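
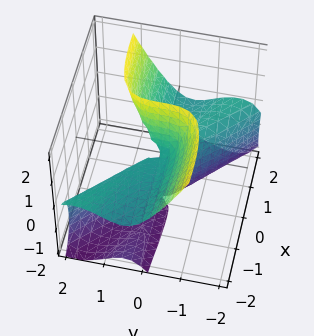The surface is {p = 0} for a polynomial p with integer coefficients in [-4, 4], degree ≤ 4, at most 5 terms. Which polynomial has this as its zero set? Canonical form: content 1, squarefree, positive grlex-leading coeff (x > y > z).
(a) The degree is 3 — the shape is more complex than any degree-2 surface.
(b) From the visible intercepts: every point of the x-axis in the box is on the surface; the visible z-axis segment lies entirely on the surface.
(c) Putting this together gives p.

x^2*y + 3*x*y^2 - x*z^2 + 2*y^3 - 2*x*z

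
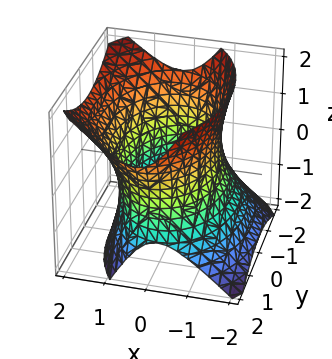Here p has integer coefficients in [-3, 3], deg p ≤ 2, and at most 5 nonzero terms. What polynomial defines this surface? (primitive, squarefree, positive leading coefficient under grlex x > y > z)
2*x^2 - x*z + y^2 - z^2 - 3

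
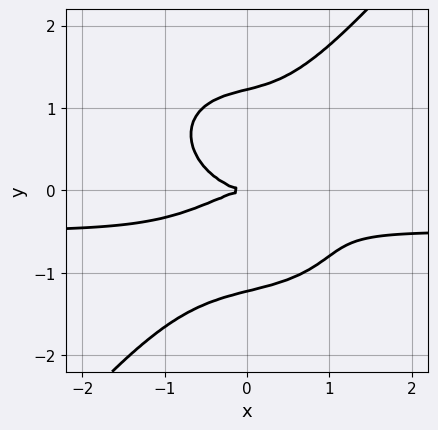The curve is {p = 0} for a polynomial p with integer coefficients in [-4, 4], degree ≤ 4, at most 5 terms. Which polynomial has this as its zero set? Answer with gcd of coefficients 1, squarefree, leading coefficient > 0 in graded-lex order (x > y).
(a) The degree is 4 — no degree-3 curve has this shape.
(b) Observable constraints: it meets the x-axis at x = 0 (among the integer gridlines); one y-axis crossing is at y = 0.
(c) Solving for integer coefficients yields p as stated.

2*x^3*y + x*y^3 - 2*y^4 + x^3 + 3*y^2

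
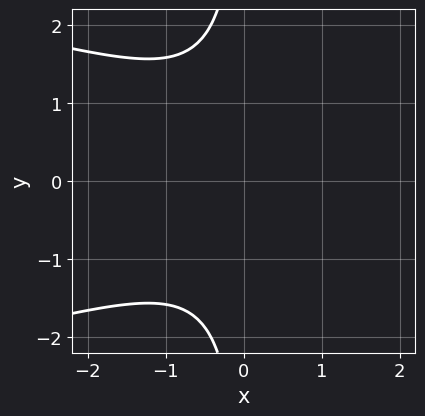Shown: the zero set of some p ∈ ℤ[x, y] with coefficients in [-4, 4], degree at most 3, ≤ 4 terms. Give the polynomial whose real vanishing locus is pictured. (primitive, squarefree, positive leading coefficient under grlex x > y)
(a) deg p = 3. The shape is more complex than any degree-2 curve.
(b) Symmetries: the y ↦ −y reflection is a symmetry, so y appears only in even powers.
(c) Observable constraints: it misses every integer gridline on the x-axis; it misses every integer gridline on the y-axis.
(d) Together with the visible shape, these determine p as stated.

2*x*y^2 + 2*x^2 + 3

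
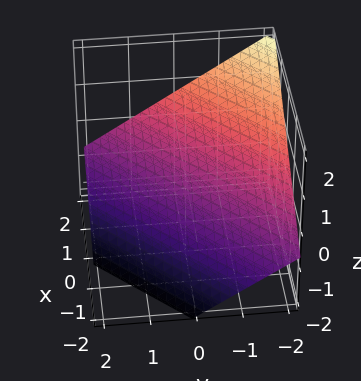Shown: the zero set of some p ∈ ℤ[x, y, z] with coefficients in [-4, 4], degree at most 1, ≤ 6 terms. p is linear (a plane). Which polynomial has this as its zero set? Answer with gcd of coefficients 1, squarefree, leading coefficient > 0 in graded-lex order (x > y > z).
1. The degree is 1 — every cross-section is a straight line — this is a plane.
2. Against the integer gridlines: it meets the y-axis at y = -1 (among the integer gridlines); it crosses the x-axis at the gridline x = 1.
3. The integer polynomial consistent with all of this is the stated p.

2*x - 2*y - 3*z - 2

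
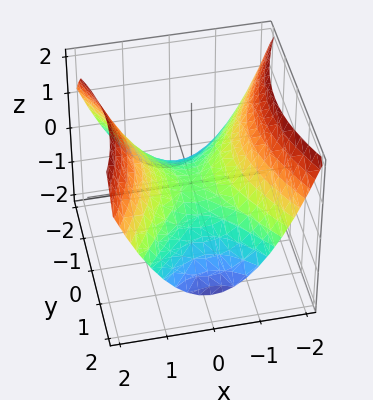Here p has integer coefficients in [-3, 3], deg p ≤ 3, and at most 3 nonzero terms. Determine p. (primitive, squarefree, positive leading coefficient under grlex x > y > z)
2*x^2 - y^2 - 3*z

The degree is 2 — a hyperbolic paraboloid; a quadric.
Symmetries: the y ↦ −y reflection is a symmetry, so y appears only in even powers; mirror symmetry x ↦ −x ⇒ only even powers of x.
Observable constraints: it crosses the z-axis at the gridline z = 0; it meets the x-axis at x = 0 (among the integer gridlines); one y-axis crossing is at y = 0.
These observations pin down the coefficients.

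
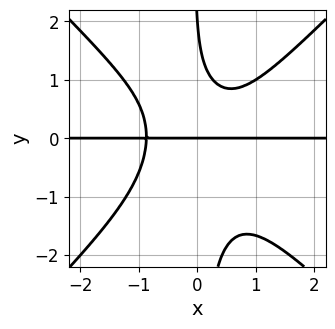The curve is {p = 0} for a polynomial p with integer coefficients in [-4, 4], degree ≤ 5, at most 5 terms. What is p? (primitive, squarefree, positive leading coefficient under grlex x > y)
Degree: the shape is more complex than any degree-3 curve, so deg p = 4.
Reading off the gridlines: the visible x-axis segment lies entirely on the curve; among the integer gridlines, it crosses the y-axis at y ∈ {0, 2}.
Together with the visible shape, these determine p as stated.

3*x^3*y - 3*x*y^3 - x*y^2 - y^2 + 2*y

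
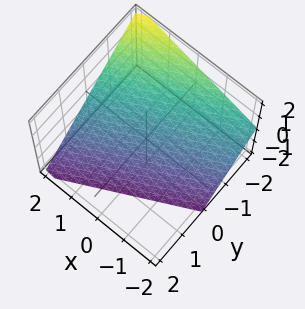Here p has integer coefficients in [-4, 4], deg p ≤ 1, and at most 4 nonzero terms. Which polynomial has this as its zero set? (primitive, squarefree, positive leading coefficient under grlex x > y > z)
Degree: every cross-section is a straight line — this is a plane, so deg p = 1.
Reading off the gridlines: it crosses the z-axis at the gridline z = -1; it meets the x-axis at x = 2 (among the integer gridlines); it crosses the y-axis at the gridline y = -1.
The integer polynomial consistent with all of this is the stated p.

x - 2*y - 2*z - 2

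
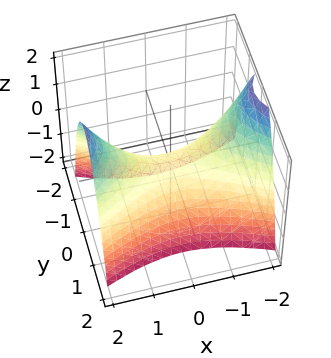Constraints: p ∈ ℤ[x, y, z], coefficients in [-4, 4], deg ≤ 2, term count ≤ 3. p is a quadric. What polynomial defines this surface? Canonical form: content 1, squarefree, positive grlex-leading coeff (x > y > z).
x^2 - 3*y^2 - 2*z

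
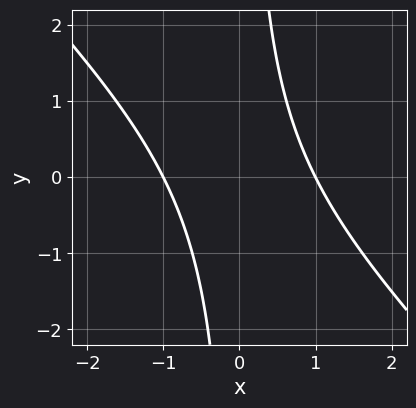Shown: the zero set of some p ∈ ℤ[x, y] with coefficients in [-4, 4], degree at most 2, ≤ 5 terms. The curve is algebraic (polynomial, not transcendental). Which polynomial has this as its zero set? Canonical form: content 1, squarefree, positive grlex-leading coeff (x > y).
x^2 + x*y - 1

First, degree: the shape is more complex than any degree-1 curve, so deg p = 2.
Next, from the visible intercepts: no y-intercept at any integer in the box; the x-axis gridline crossings are at x ∈ {-1, 1}.
Finally, assembling these constraints gives the stated polynomial.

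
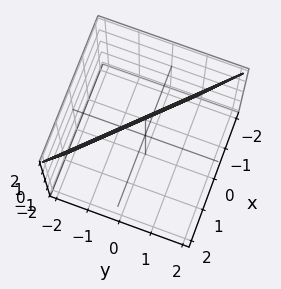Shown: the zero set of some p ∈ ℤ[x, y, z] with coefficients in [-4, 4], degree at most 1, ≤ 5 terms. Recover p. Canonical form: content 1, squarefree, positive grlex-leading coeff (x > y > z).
3*x + 3*y - z + 2

(a) Degree: the surface is flat (a plane), so deg p = 1.
(b) Reading off the gridlines: it crosses the z-axis at the gridline z = 2.
(c) Together with the visible shape, these determine p as stated.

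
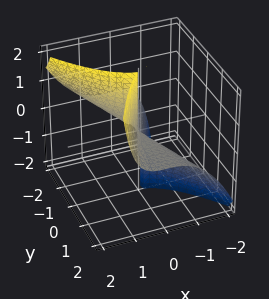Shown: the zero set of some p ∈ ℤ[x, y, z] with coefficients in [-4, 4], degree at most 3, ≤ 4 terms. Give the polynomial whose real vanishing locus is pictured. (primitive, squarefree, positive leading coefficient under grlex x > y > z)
3*x^3 + 2*x*y*z - 2*y^2*z

(a) The degree is 3 — the shape is more complex than any degree-2 surface.
(b) Reading off the gridlines: every point of the z-axis in the box is on the surface; the visible y-axis segment lies entirely on the surface.
(c) Fitting integer coefficients to these (and the overall shape) gives p.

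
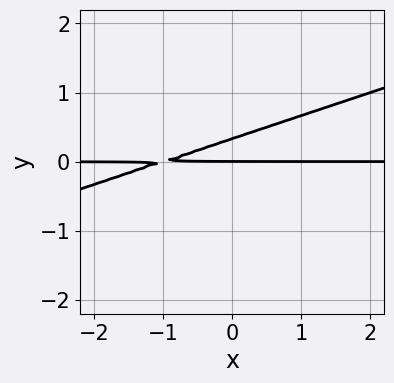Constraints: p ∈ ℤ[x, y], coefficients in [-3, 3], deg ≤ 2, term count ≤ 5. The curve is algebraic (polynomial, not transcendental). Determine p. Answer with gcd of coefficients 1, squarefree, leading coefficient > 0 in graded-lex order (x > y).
1. deg p = 2. No degree-1 curve has this shape.
2. Reading off the gridlines: one y-axis crossing is at y = 0; the visible x-axis segment lies entirely on the curve.
3. Together with the visible shape, these determine p as stated.

x*y - 3*y^2 + y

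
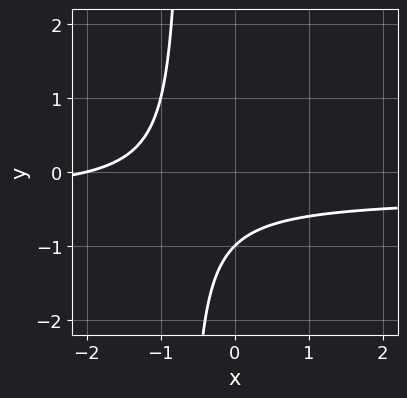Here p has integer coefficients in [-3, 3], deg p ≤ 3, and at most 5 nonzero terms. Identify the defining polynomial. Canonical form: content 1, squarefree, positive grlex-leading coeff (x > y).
The degree is 2 — no degree-1 curve has this shape.
Checking where it meets the axes: it crosses the y-axis at the gridline y = -1; one x-axis crossing is at x = -2.
These observations pin down the coefficients.

3*x*y + x + 2*y + 2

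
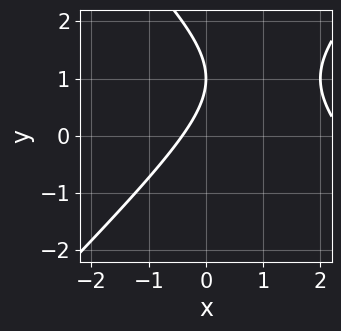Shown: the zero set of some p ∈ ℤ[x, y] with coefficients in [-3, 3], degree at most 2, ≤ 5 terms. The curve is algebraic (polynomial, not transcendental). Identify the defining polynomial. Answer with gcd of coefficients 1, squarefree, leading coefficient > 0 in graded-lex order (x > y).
(a) The degree is 2 — the shape is more complex than any degree-1 curve.
(b) Against the integer gridlines: one y-axis crossing is at y = 1.
(c) Assembling these constraints gives the stated polynomial.

x^2 - y^2 - 2*x + 2*y - 1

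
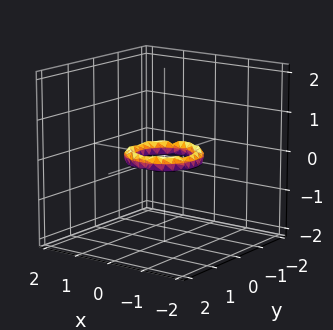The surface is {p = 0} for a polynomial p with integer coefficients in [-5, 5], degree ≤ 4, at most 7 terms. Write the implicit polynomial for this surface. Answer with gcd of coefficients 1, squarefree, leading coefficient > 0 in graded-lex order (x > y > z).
2*x^4 + 4*x^2*y^2 + 2*y^4 - 3*x^2 - 3*y^2 + 3*z^2 + 1

First, degree: the shape is more complex than any degree-3 surface, so deg p = 4.
Then, symmetry: the z-axis is an axis of rotation, so x and y enter only as x² + y².
Then, against the integer gridlines: the y-axis gridline crossings are at y ∈ {-1, 1}; no z-intercept at any integer in the box; a circular section at z = 0 has radius between 0 and 1; among the integer gridlines, it crosses the x-axis at x ∈ {-1, 1}.
Finally, assembling these constraints gives the stated polynomial.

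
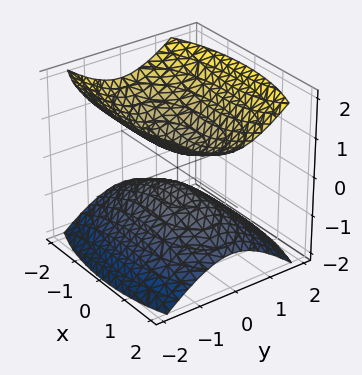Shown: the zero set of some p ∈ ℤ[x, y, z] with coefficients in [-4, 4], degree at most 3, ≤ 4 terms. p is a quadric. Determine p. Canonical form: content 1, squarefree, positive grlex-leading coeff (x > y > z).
(a) I count 2 distinct pieces. Treating them together as one polynomial.
(b) deg p = 2. Two sheets facing apart; a quadric.
(c) Symmetries: the z ↦ −z reflection is a symmetry, so z appears only in even powers; it's symmetric under y → −y, forcing even powers of y; mirror symmetry x ↦ −x ⇒ only even powers of x.
(d) Checking where it meets the axes: it misses every integer gridline on the x-axis; no y-intercept at any integer in the box.
(e) These observations pin down the coefficients.

x^2 + 3*y^2 - 3*z^2 + 1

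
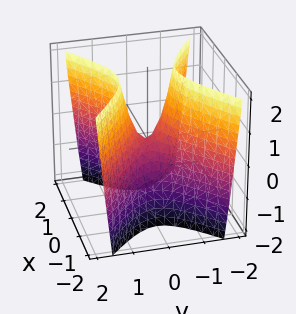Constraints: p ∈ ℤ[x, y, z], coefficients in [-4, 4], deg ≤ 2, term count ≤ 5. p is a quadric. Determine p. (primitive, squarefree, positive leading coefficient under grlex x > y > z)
1. The degree is 2 — a hyperbolic paraboloid; a quadric.
2. Symmetries: it's symmetric under x → −x, forcing even powers of x; it's symmetric under y → −y, forcing even powers of y.
3. From the axis intercepts and sections: it crosses the y-axis at the gridline y = 0; it crosses the x-axis at the gridline x = 0; one z-axis crossing is at z = 0.
4. These observations pin down the coefficients.

2*x^2 - 3*y^2 + z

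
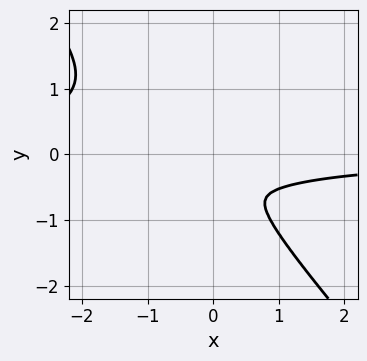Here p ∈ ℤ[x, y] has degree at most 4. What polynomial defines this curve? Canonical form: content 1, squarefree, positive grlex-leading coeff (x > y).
3*x^3*y + 2*y^4 + 3*x^2*y + 3*x^2

First, the degree is 4 — a generic line meets the curve in up to 4 points.
Finally, matching integer coefficients to the picture gives p.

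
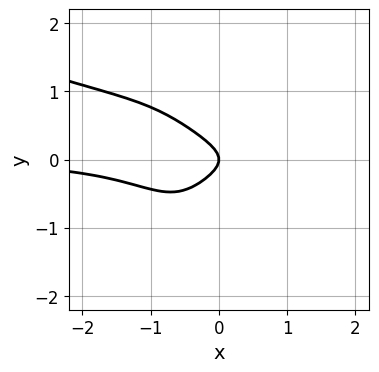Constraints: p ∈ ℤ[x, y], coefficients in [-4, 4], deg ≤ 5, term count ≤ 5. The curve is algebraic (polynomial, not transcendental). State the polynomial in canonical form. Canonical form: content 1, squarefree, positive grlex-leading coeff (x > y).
(a) Degree: no degree-3 curve has this shape, so deg p = 4.
(b) From the visible intercepts: it crosses the y-axis at the gridline y = 0; it crosses the x-axis at the gridline x = 0.
(c) Solving for integer coefficients yields p as stated.

x^3*y + 3*x^2*y^2 + 3*x*y^2 + 3*y^2 + x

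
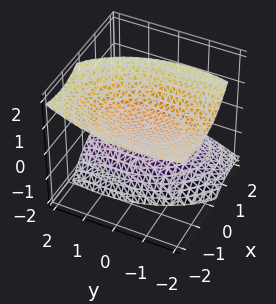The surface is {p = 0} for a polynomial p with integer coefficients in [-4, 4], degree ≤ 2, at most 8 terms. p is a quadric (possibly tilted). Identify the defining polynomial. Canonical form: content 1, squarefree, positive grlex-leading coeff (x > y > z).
2*x^2 + 3*x*z + y^2 + y*z - 2*z^2 + 2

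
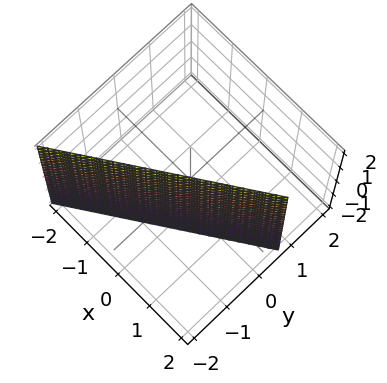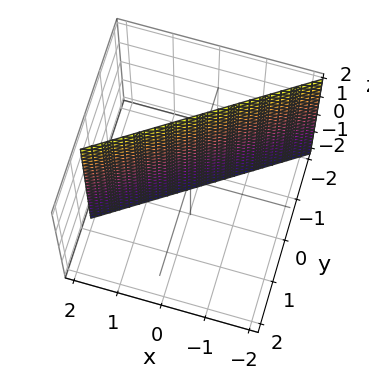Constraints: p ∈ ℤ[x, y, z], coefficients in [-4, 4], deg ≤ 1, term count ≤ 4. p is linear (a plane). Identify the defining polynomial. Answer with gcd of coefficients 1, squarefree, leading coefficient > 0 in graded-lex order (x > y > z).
The degree is 1 — the surface is flat (a plane).
Against the integer gridlines: it misses every integer gridline on the z-axis; it crosses the x-axis at the gridline x = 1.
Fitting integer coefficients to these (and the overall shape) gives p.

2*x - 3*y - 2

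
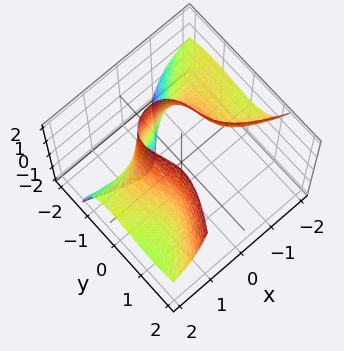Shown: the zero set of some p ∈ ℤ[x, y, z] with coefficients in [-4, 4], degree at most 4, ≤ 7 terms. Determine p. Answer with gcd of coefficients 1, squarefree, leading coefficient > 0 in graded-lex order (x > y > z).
3*x^2*z + 3*x*y^2 + 2*x*y*z - 3*y^3 - 3

1. Degree: the shape is more complex than any degree-2 surface, so deg p = 3.
2. From the axis intercepts and sections: the surface avoids every integer x-axis point in the box; it misses every integer gridline on the z-axis; it crosses the y-axis at the gridline y = -1.
3. Assembling these constraints gives the stated polynomial.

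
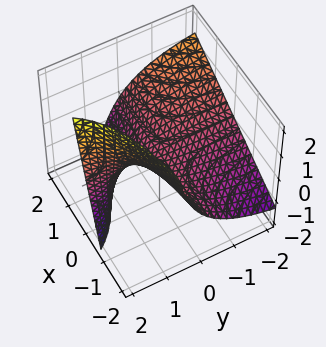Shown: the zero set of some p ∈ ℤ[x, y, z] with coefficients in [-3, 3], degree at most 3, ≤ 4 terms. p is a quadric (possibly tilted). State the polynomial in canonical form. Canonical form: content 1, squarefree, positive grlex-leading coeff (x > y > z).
2*x*y - 2*y*z + 3*z

(a) The degree is 2 — a generic line meets the surface in up to 2 points.
(b) Observable constraints: every point of the x-axis in the box is on the surface; the visible y-axis segment lies entirely on the surface; one z-axis crossing is at z = 0.
(c) The integer polynomial consistent with all of this is the stated p.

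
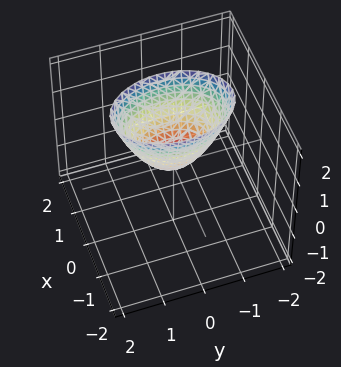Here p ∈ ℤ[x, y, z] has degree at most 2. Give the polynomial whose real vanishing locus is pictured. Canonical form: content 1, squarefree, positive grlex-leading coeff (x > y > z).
2*x^2 + y^2 - z

1. deg p = 2.
2. Symmetries: the x ↦ −x reflection is a symmetry, so x appears only in even powers; it's symmetric under y → −y, forcing even powers of y.
3. From the axis intercepts and sections: one z-axis crossing is at z = 0; one x-axis crossing is at x = 0.
4. Assembling these constraints gives the stated polynomial.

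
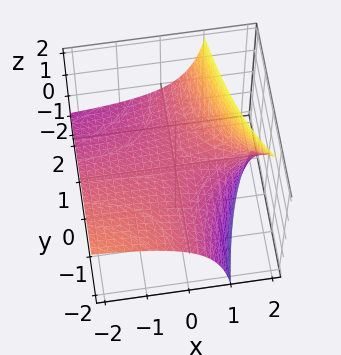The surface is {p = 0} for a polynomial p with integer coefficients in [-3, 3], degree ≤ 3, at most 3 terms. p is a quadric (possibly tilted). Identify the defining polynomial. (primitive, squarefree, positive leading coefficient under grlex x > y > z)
x*y + 2*x*z - 3*z

(a) deg p = 2. The shape is more complex than any degree-1 surface.
(b) Checking where it meets the axes: the visible y-axis segment lies entirely on the surface; it crosses the z-axis at the gridline z = 0; every point of the x-axis in the box is on the surface.
(c) Fitting integer coefficients to these (and the overall shape) gives p.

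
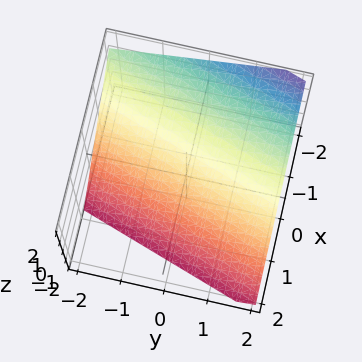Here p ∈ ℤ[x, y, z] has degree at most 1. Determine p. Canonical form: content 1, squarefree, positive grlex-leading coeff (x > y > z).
3*x - y + 3*z + 2

deg p = 1. Every cross-section is a straight line — this is a plane.
Checking where it meets the axes: it crosses the y-axis at the gridline y = 2.
Together with the visible shape, these determine p as stated.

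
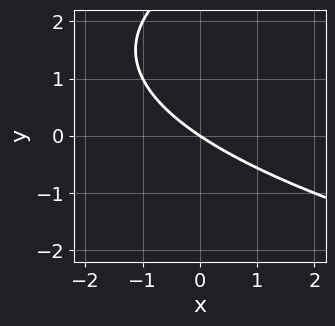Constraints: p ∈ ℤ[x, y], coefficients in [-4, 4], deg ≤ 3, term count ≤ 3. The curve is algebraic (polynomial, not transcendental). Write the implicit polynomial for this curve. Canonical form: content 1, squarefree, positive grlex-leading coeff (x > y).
y^2 - 2*x - 3*y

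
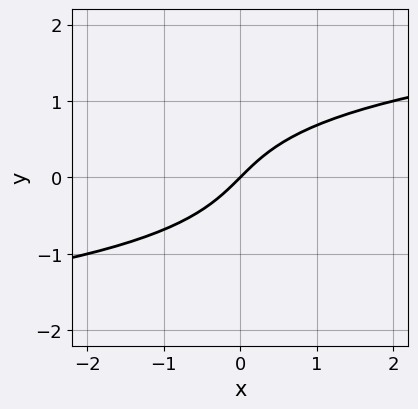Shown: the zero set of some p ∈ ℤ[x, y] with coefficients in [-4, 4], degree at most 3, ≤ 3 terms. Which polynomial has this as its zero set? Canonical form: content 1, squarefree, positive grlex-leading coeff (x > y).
y^3 - x + y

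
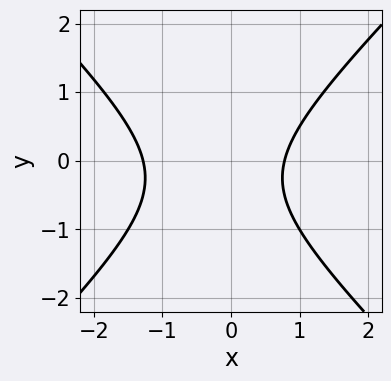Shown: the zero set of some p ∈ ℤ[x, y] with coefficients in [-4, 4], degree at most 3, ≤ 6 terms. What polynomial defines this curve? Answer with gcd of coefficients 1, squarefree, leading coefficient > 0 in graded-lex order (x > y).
2*x^2 - 2*y^2 + x - y - 2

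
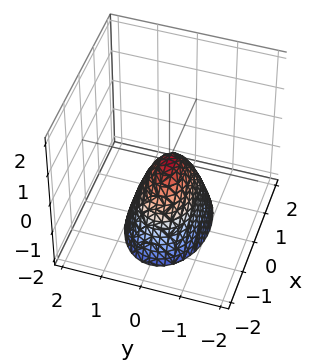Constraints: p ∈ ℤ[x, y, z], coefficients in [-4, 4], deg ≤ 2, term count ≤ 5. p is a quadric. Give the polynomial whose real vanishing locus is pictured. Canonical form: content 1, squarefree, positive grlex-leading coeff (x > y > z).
(a) deg p = 2.
(b) Symmetries: the x ↦ −x reflection is a symmetry, so x appears only in even powers; mirror symmetry y ↦ −y ⇒ only even powers of y.
(c) From the visible intercepts: it crosses the y-axis at the gridline y = 0; one z-axis crossing is at z = 0; it crosses the x-axis at the gridline x = 0.
(d) Solving for integer coefficients yields p as stated.

x^2 + 2*y^2 + z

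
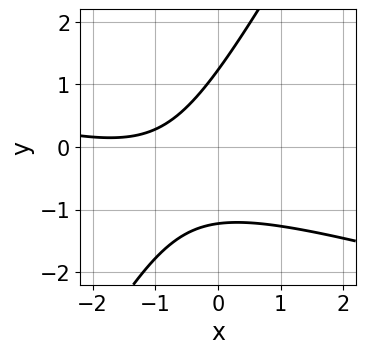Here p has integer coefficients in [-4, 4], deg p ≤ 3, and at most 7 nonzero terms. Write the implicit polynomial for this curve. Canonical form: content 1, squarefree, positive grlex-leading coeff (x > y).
First, deg p = 2. A generic line meets the curve in up to 2 points.
Next, checking where it meets the axes: the curve avoids every integer x-axis point in the box.
Finally, assembling these constraints gives the stated polynomial.

x^2 + 3*x*y - 2*y^2 + 3*x + 3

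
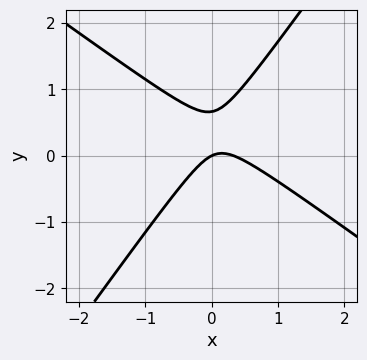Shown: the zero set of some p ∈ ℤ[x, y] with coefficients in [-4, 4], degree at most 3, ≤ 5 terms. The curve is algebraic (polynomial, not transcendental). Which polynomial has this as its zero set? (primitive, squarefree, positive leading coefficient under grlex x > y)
3*x^2 + 2*x*y - 3*y^2 - x + 2*y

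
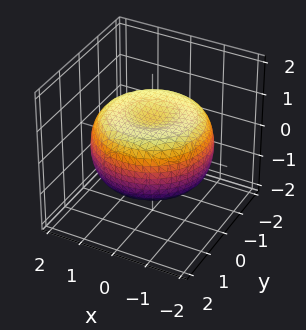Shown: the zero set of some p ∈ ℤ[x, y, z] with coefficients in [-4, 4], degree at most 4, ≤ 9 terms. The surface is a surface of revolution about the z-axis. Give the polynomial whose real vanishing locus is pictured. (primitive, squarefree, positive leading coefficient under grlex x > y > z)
x^4 + 2*x^2*y^2 + y^4 - 2*x^2 - 2*y^2 + 3*z^2 - 2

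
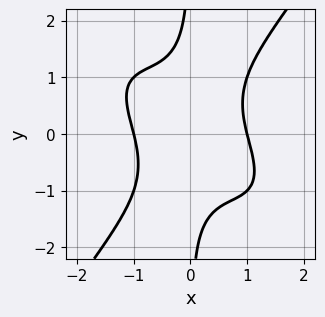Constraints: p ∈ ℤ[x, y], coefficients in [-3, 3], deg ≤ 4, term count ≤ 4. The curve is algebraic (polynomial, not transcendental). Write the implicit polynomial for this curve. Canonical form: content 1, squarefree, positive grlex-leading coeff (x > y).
x^4 + x^3*y - x*y^3 - 1

First, degree: a generic line meets the curve in up to 4 points, so deg p = 4.
Then, reading off the gridlines: it misses every integer gridline on the y-axis; among the integer gridlines, it crosses the x-axis at x ∈ {-1, 1}.
Finally, putting this together gives p.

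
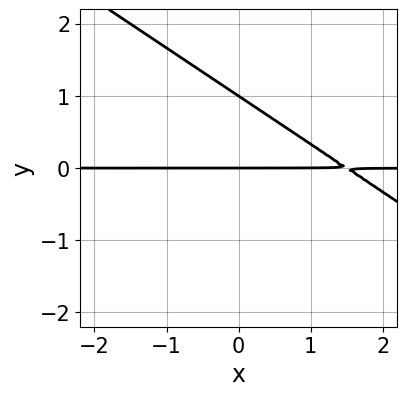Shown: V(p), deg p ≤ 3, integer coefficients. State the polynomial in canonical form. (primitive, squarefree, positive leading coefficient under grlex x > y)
First, degree: no degree-1 curve has this shape, so deg p = 2.
Next, from the visible intercepts: the y-axis gridline crossings are at y ∈ {0, 1}; the visible x-axis segment lies entirely on the curve.
Finally, these observations pin down the coefficients.

2*x*y + 3*y^2 - 3*y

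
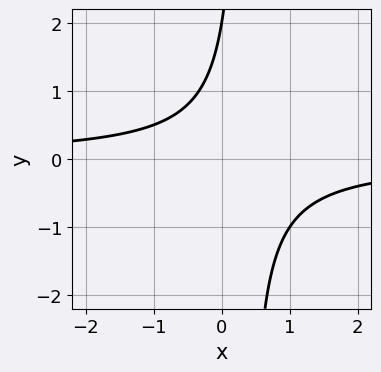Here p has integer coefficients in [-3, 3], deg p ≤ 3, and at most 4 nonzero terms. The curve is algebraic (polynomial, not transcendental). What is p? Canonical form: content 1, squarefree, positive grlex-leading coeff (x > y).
1. The degree is 2 — a generic line meets the curve in up to 2 points.
2. From the axis intercepts and sections: it misses every integer gridline on the x-axis; it meets the y-axis at y = 2 (among the integer gridlines).
3. Putting this together gives p.

3*x*y - y + 2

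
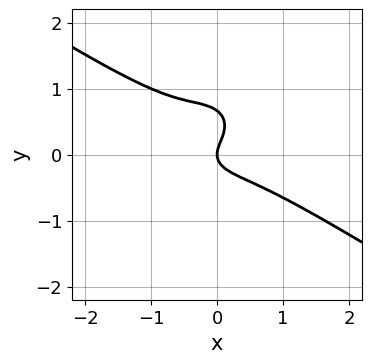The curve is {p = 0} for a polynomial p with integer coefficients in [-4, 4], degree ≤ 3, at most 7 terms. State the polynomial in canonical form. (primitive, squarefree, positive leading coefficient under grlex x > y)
(a) The degree is 3 — no degree-2 curve has this shape.
(b) From the axis intercepts and sections: it meets the y-axis at y = 0 (among the integer gridlines); one x-axis crossing is at x = 0.
(c) The integer polynomial consistent with all of this is the stated p.

2*x^3 + 2*x^2*y + 3*y^3 - 2*y^2 + x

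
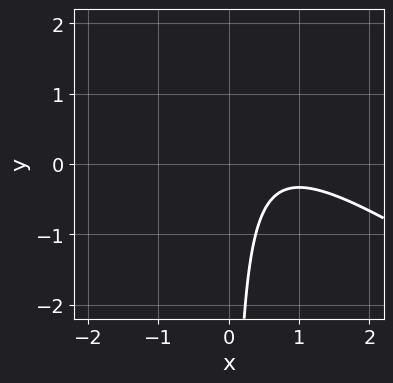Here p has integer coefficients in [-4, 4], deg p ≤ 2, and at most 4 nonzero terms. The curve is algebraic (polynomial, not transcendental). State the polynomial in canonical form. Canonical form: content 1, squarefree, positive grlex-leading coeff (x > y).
2*x^2 + 3*x*y - 3*x + 2

First, deg p = 2. The shape is more complex than any degree-1 curve.
Then, observable constraints: the curve avoids every integer y-axis point in the box; the curve avoids every integer x-axis point in the box.
Finally, solving for integer coefficients yields p as stated.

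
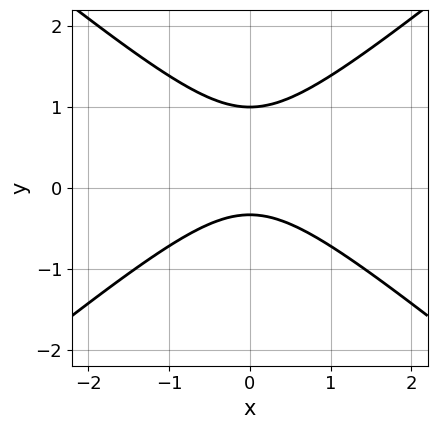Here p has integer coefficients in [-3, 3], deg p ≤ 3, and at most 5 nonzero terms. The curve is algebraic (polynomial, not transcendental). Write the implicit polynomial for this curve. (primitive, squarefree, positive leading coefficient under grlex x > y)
2*x^2 - 3*y^2 + 2*y + 1

First, the degree is 2 — the shape is more complex than any degree-1 curve.
Then, symmetries: the x ↦ −x reflection is a symmetry, so x appears only in even powers.
Next, against the integer gridlines: it crosses the y-axis at the gridline y = 1; the curve avoids every integer x-axis point in the box.
Finally, together with the visible shape, these determine p as stated.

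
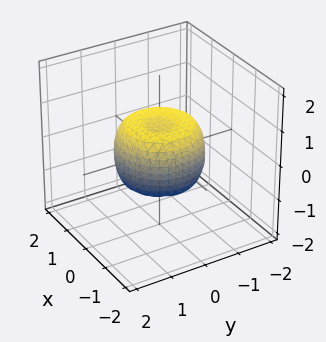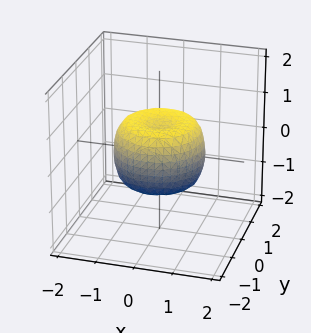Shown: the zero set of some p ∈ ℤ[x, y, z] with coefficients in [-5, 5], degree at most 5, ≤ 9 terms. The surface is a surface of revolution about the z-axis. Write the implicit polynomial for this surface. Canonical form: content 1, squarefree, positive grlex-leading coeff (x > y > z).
2*x^4 + 4*x^2*y^2 + 2*y^4 - 2*x^2 - 2*y^2 + 2*z^2 - 1

1. deg p = 4.
2. By symmetry, the surface is invariant under rotation about z: p = q(x² + y², z).
3. From the visible intercepts: a circular section at z = 0 has radius between 1 and 2.
4. The integer polynomial consistent with all of this is the stated p.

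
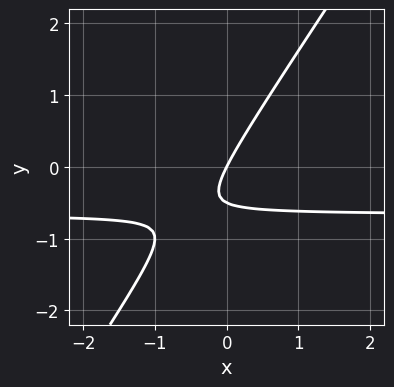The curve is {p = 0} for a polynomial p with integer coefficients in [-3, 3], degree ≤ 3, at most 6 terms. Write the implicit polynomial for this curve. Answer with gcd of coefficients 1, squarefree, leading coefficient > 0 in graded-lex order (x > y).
First, degree: a generic line meets the curve in up to 2 points, so deg p = 2.
Next, checking where it meets the axes: it crosses the x-axis at the gridline x = 0; it crosses the y-axis at the gridline y = 0.
Finally, putting this together gives p.

3*x*y - 2*y^2 + 2*x - y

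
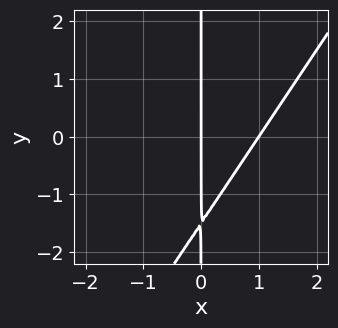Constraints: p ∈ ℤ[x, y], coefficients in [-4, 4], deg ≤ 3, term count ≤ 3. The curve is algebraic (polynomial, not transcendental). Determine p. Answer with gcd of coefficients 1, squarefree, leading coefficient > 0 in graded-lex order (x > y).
3*x^2 - 2*x*y - 3*x

deg p = 2.
Against the integer gridlines: every point of the y-axis in the box is on the curve; the x-axis gridline crossings are at x ∈ {0, 1}.
Putting this together gives p.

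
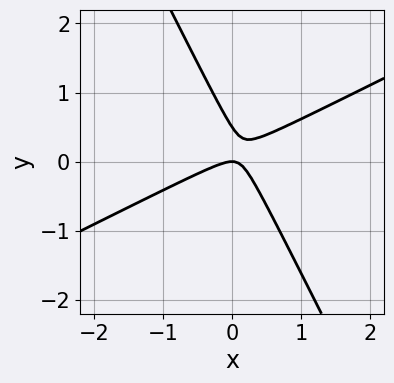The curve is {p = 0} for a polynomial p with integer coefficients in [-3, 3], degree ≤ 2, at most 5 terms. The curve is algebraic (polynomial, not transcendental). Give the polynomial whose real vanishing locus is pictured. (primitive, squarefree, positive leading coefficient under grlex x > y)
2*x^2 - 3*x*y - 2*y^2 + y

First, degree: a generic line meets the curve in up to 2 points, so deg p = 2.
Next, from the axis intercepts and sections: one y-axis crossing is at y = 0; it crosses the x-axis at the gridline x = 0.
Finally, assembling these constraints gives the stated polynomial.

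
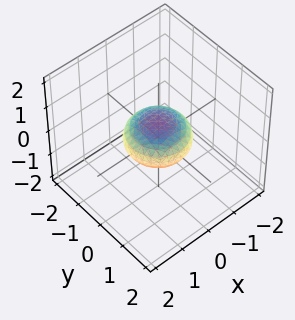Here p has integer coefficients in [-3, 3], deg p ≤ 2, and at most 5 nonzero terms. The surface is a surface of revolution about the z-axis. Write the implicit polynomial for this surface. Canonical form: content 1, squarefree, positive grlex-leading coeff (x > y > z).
First, deg p = 2. A generic line meets the surface in up to 2 points.
Then, symmetries: every cross-section ⟂ z is a circle, so x, y appear only via x² + y².
Then, from the visible intercepts: among the integer gridlines, it crosses the y-axis at y ∈ {-1, 1}; a circular section at z = 0 has radius exactly 1.
Finally, solving for integer coefficients yields p as stated. Check: (-1, 0, 0) on the x-axis lies on the surface, and p(-1, 0, 0) = 0. ✓

x^2 + y^2 + 2*z^2 - 1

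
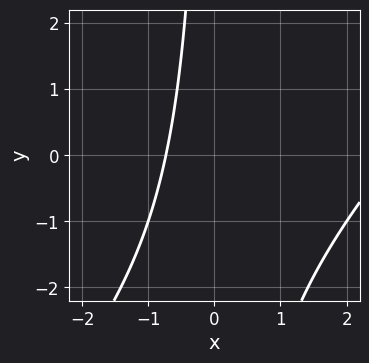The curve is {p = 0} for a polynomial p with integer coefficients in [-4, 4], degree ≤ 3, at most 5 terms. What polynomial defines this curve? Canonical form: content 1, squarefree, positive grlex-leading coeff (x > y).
x^2 - x*y - 2*x - 2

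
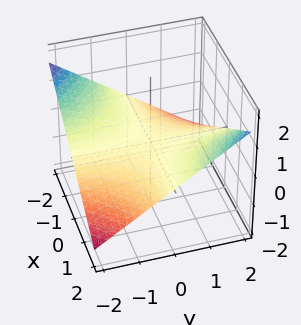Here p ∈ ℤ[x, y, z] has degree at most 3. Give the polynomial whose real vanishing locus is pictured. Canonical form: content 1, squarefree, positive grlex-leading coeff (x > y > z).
x*y - 3*z

First, deg p = 2. A hyperbolic paraboloid; a quadric.
Then, against the integer gridlines: every point of the y-axis in the box is on the surface; every point of the x-axis in the box is on the surface; one z-axis crossing is at z = 0.
Finally, solving for integer coefficients yields p as stated.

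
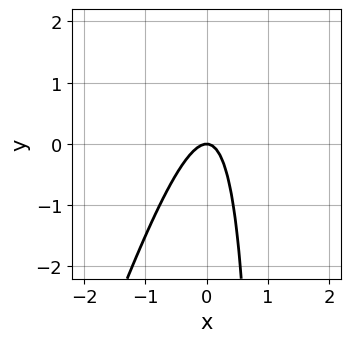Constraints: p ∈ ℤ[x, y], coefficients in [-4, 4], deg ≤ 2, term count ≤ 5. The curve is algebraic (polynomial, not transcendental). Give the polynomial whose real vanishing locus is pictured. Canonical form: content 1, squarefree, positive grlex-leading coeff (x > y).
(a) Degree: a generic line meets the curve in up to 2 points, so deg p = 2.
(b) Reading off the gridlines: one y-axis crossing is at y = 0; one x-axis crossing is at x = 0.
(c) Matching integer coefficients to the picture gives p.

3*x^2 - x*y + y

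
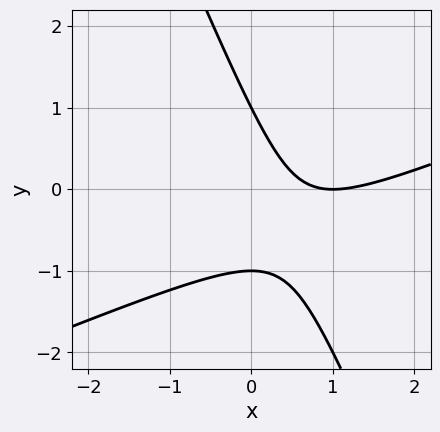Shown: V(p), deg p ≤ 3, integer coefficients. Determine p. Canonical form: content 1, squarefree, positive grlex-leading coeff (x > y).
x^2 - 2*x*y - y^2 - 2*x + 1

First, deg p = 2.
Then, from the visible intercepts: the y-axis gridline crossings are at y ∈ {-1, 1}; one x-axis crossing is at x = 1.
Finally, assembling these constraints gives the stated polynomial.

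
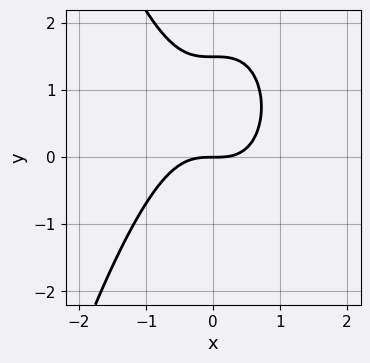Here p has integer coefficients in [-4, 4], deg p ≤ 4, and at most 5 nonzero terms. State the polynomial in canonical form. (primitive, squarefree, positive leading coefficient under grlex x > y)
3*x^3 + 2*y^2 - 3*y

(a) Degree: the shape is more complex than any degree-2 curve, so deg p = 3.
(b) Reading off the gridlines: one x-axis crossing is at x = 0; one y-axis crossing is at y = 0.
(c) Solving for integer coefficients yields p as stated.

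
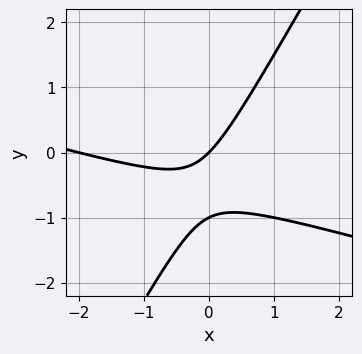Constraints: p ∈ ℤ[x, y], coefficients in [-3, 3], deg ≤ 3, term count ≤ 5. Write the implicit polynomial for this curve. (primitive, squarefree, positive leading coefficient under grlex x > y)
x^2 + 3*x*y - 2*y^2 + 2*x - 2*y

(a) The degree is 2 — no degree-1 curve has this shape.
(b) Reading off the gridlines: the y-axis gridline crossings are at y ∈ {-1, 0}; the x-axis gridline crossings are at x ∈ {-2, 0}.
(c) Putting this together gives p.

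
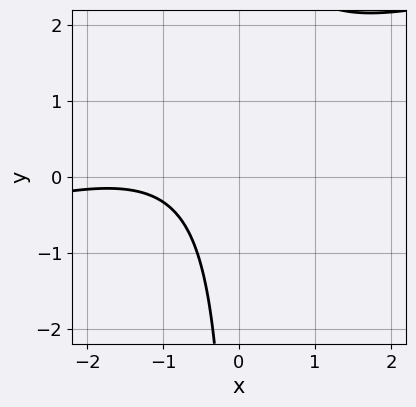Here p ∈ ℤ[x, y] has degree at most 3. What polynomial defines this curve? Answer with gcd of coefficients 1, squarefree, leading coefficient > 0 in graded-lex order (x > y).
First, the degree is 2 — the shape is more complex than any degree-1 curve.
Then, reading off the gridlines: no y-intercept at any integer in the box; the curve avoids every integer x-axis point in the box.
Finally, these observations pin down the coefficients.

x^2 - 3*x*y + 3*x + 3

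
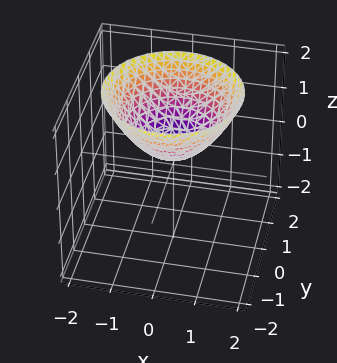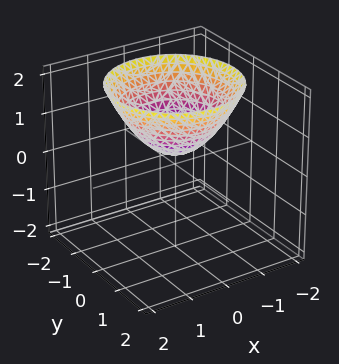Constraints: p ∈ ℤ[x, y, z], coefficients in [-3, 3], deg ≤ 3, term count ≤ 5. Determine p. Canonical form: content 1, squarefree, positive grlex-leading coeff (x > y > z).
2*x^2 + 2*y^2 - 3*z + 1

First, the degree is 2 — no degree-1 surface has this shape.
Then, symmetries: rotational symmetry about the z-axis ⇒ p depends on x, y only through x² + y².
Next, reading off the gridlines: no x-intercept at any integer in the box; no y-intercept at any integer in the box.
Finally, solving for integer coefficients yields p as stated.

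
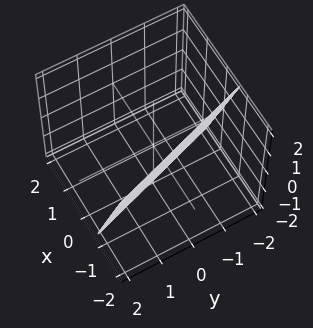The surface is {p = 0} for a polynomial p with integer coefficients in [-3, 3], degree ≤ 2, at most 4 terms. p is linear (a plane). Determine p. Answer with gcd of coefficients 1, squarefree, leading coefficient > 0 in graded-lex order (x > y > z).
3*x + y + z + 2

First, the degree is 1 — the surface is flat (a plane).
Next, from the visible intercepts: it crosses the y-axis at the gridline y = -2; it meets the z-axis at z = -2 (among the integer gridlines).
Finally, fitting integer coefficients to these (and the overall shape) gives p.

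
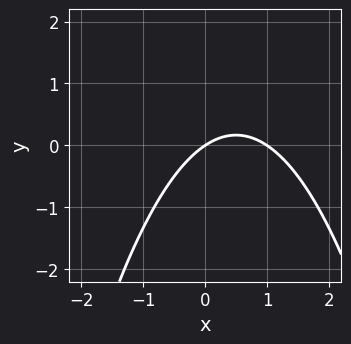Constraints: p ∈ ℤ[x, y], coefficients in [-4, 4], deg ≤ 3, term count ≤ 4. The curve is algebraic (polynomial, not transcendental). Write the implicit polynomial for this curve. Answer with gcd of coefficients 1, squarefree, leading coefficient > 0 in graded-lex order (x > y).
1. deg p = 2. No degree-1 curve has this shape.
2. Reading off the gridlines: among the integer gridlines, it crosses the x-axis at x ∈ {0, 1}; it meets the y-axis at y = 0 (among the integer gridlines).
3. These observations pin down the coefficients.

2*x^2 - 2*x + 3*y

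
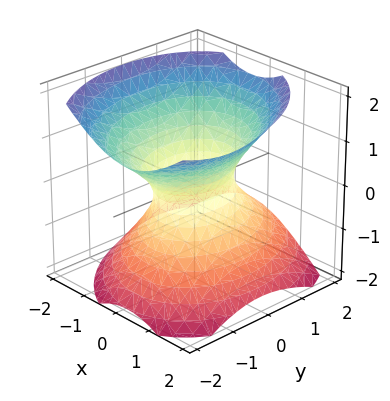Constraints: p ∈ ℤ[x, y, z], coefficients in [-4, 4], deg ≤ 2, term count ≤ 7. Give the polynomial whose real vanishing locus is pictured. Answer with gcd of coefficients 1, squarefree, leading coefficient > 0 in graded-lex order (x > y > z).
The degree is 2 — no degree-1 surface has this shape.
From the axis intercepts and sections: the y-axis gridline crossings are at y ∈ {-1, 1}; no z-intercept at any integer in the box.
Solving for integer coefficients yields p as stated.

3*x^2 + x*y + 2*y^2 + y*z - 3*z^2 - 2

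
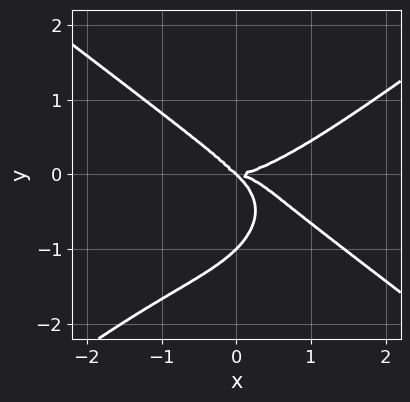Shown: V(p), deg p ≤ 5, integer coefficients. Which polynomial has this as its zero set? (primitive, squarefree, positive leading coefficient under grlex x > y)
x^4 - 3*y^4 - 3*x*y^2 - 3*y^3

Degree: no degree-3 curve has this shape, so deg p = 4.
Reading off the gridlines: it meets the x-axis at x = 0 (among the integer gridlines); among the integer gridlines, it crosses the y-axis at y ∈ {-1, 0}.
Matching integer coefficients to the picture gives p.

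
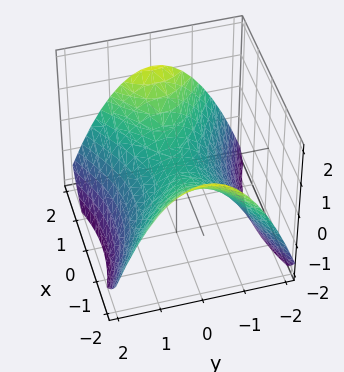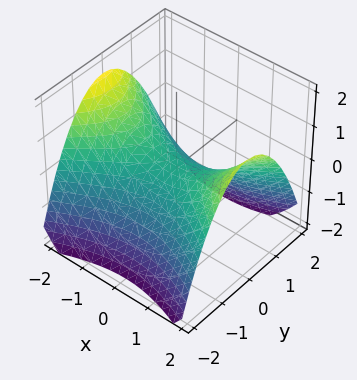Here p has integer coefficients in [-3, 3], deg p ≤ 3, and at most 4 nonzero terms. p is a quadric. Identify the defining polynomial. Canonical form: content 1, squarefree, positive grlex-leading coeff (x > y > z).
x^2 - 2*y^2 - 3*z

(a) deg p = 2.
(b) Symmetries: it's symmetric under y → −y, forcing even powers of y; it's symmetric under x → −x, forcing even powers of x.
(c) Checking where it meets the axes: it meets the x-axis at x = 0 (among the integer gridlines); it crosses the z-axis at the gridline z = 0; it crosses the y-axis at the gridline y = 0.
(d) Together with the visible shape, these determine p as stated.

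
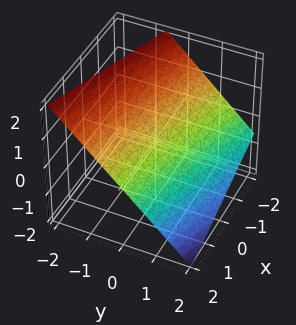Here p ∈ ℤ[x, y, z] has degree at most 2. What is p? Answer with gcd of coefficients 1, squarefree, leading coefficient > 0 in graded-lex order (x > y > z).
1. deg p = 1. The surface is flat (a plane).
2. From the visible intercepts: it meets the x-axis at x = 2 (among the integer gridlines).
3. Solving for integer coefficients yields p as stated.

x + 3*y + 3*z - 2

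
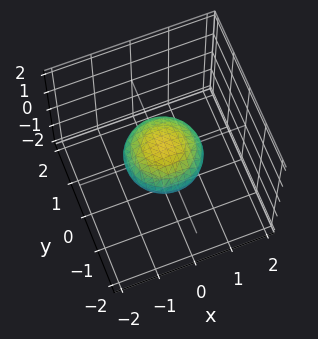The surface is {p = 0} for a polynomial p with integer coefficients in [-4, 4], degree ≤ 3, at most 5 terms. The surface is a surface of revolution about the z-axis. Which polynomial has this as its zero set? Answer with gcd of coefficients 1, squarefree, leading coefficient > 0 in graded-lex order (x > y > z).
x^2 + y^2 + 2*z^2 - 1

(a) deg p = 2. No degree-1 surface has this shape.
(b) Symmetries: rotational symmetry about the z-axis ⇒ p depends on x, y only through x² + y².
(c) Against the integer gridlines: among the integer gridlines, it crosses the y-axis at y ∈ {-1, 1}; a circular section at z = 0 has radius exactly 1; among the integer gridlines, it crosses the x-axis at x ∈ {-1, 1}.
(d) These observations pin down the coefficients.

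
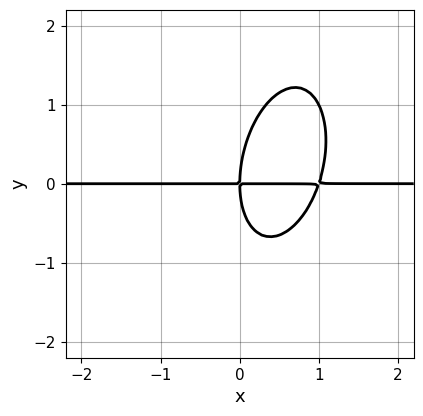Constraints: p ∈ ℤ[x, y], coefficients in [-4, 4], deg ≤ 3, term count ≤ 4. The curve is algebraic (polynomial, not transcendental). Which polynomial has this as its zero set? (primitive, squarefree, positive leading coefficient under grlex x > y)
3*x^2*y - x*y^2 + y^3 - 3*x*y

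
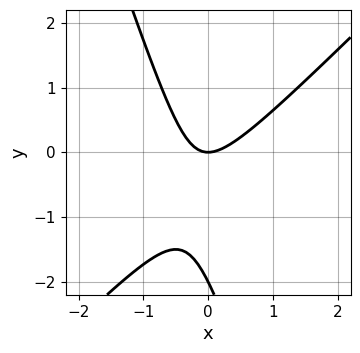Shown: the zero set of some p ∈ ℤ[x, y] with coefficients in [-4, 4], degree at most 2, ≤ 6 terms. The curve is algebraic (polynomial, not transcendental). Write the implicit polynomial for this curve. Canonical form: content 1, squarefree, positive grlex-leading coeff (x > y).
3*x^2 - 2*x*y - y^2 - 2*y

1. The degree is 2 — the shape is more complex than any degree-1 curve.
2. Checking where it meets the axes: among the integer gridlines, it crosses the y-axis at y ∈ {-2, 0}; it meets the x-axis at x = 0 (among the integer gridlines).
3. Fitting integer coefficients to these (and the overall shape) gives p.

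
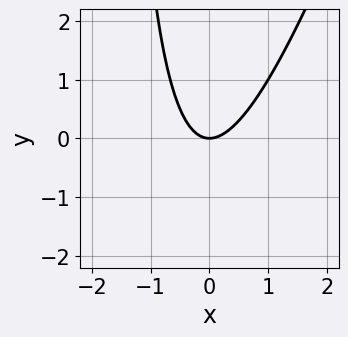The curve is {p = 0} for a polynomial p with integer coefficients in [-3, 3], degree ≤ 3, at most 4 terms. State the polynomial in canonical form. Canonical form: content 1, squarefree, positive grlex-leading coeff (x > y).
3*x^2 - x*y - 2*y

Degree: no degree-1 curve has this shape, so deg p = 2.
Observable constraints: one y-axis crossing is at y = 0; it meets the x-axis at x = 0 (among the integer gridlines).
Matching integer coefficients to the picture gives p.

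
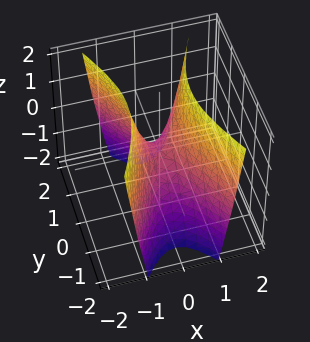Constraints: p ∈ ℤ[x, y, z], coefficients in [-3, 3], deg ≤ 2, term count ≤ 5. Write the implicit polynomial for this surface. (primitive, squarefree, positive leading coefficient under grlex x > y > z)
(a) Degree: a saddle surface; a quadric, so deg p = 2.
(b) Symmetries: the y ↦ −y reflection is a symmetry, so y appears only in even powers; it's symmetric under x → −x, forcing even powers of x.
(c) Observable constraints: it crosses the z-axis at the gridline z = 0; it meets the y-axis at y = 0 (among the integer gridlines).
(d) Putting this together gives p.

3*x^2 - y^2 - z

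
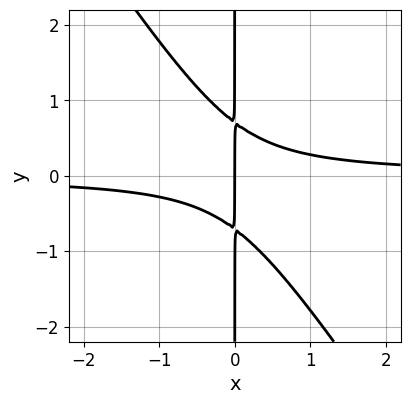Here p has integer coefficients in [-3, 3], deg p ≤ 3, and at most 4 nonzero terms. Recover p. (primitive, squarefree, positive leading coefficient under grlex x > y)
3*x^2*y + 2*x*y^2 - x

(a) deg p = 3. The shape is more complex than any degree-2 curve.
(b) Checking where it meets the axes: one x-axis crossing is at x = 0; the visible y-axis segment lies entirely on the curve.
(c) Assembling these constraints gives the stated polynomial.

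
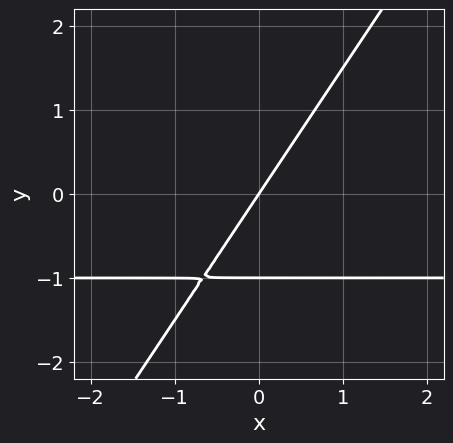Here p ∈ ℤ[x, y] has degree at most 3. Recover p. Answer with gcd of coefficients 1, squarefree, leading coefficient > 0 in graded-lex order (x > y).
3*x*y - 2*y^2 + 3*x - 2*y

(a) deg p = 2.
(b) Against the integer gridlines: one x-axis crossing is at x = 0; the y-axis gridline crossings are at y ∈ {-1, 0}.
(c) These observations pin down the coefficients.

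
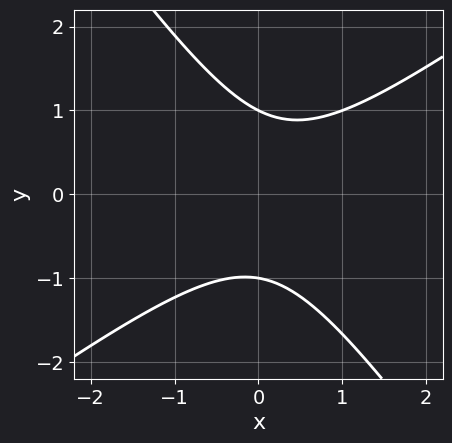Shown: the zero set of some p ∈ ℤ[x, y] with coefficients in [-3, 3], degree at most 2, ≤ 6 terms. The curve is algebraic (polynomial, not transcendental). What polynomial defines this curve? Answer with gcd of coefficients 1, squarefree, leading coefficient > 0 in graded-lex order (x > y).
(a) The degree is 2 — the shape is more complex than any degree-1 curve.
(b) Observable constraints: the y-axis gridline crossings are at y ∈ {-1, 1}; it misses every integer gridline on the x-axis.
(c) These observations pin down the coefficients.

3*x^2 - 2*x*y - 3*y^2 - x + 3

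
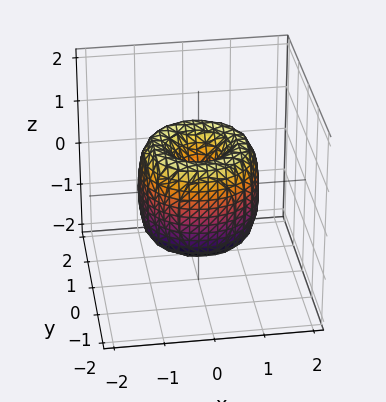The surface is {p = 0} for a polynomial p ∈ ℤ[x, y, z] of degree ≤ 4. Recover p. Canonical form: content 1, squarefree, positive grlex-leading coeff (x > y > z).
2*x^4 + 4*x^2*y^2 + 2*y^4 - 3*x^2 - 3*y^2 + z^2

(a) Degree: no degree-3 surface has this shape, so deg p = 4.
(b) Symmetries: the surface is invariant under rotation about z: p = q(x² + y², z).
(c) Observable constraints: a circular section at z = 1 has radius between 0 and 1; it meets the y-axis at y = 0 (among the integer gridlines).
(d) Fitting integer coefficients to these (and the overall shape) gives p.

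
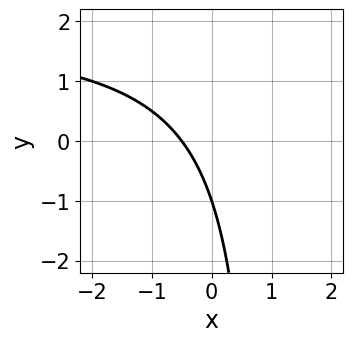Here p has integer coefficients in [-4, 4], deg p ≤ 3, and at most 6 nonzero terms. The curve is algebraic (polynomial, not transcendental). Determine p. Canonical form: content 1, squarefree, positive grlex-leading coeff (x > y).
1. deg p = 2.
2. Checking where it meets the axes: it meets the y-axis at y = -1 (among the integer gridlines).
3. Matching integer coefficients to the picture gives p.

x*y - 2*x - y - 1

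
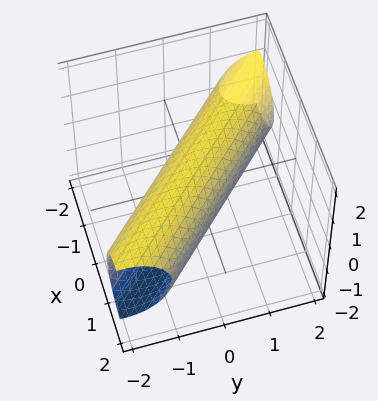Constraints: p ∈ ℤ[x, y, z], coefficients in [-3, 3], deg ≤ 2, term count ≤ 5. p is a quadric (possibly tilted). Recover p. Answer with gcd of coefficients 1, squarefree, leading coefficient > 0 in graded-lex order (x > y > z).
(a) deg p = 2. The shape is more complex than any degree-1 surface.
(b) From the axis intercepts and sections: the y-axis gridline crossings are at y ∈ {-1, 1}; among the integer gridlines, it crosses the z-axis at z ∈ {-1, 1}; the x-axis gridline crossings are at x ∈ {-1, 1}.
(c) Assembling these constraints gives the stated polynomial.

x^2 + 2*x*y + y^2 + z^2 - 1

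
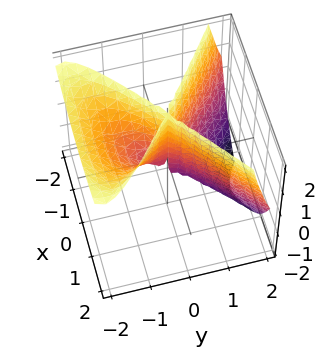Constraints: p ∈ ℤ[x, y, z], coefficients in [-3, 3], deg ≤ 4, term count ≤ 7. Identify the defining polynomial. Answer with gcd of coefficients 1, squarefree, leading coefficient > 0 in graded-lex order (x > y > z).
(a) deg p = 3. No degree-2 surface has this shape.
(b) Against the integer gridlines: every point of the z-axis in the box is on the surface; it crosses the y-axis at the gridline y = 0; it crosses the x-axis at the gridline x = 0.
(c) These observations pin down the coefficients.

x^2*y - 2*y^3 - 2*y^2*z + 3*x^2 - y^2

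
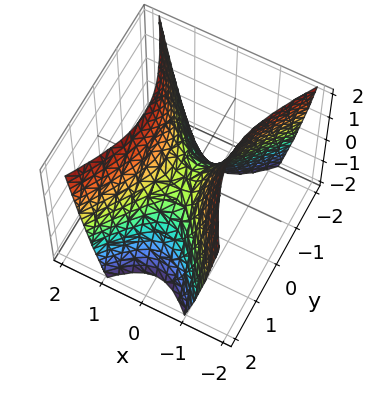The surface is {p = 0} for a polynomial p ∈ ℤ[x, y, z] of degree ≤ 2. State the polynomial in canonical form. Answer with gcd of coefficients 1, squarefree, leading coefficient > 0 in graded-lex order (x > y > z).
2*x^2 - y^2 - z

First, deg p = 2. A hyperbolic paraboloid; a quadric.
Then, symmetries: the y ↦ −y reflection is a symmetry, so y appears only in even powers; it's symmetric under x → −x, forcing even powers of x.
Then, reading off the gridlines: it crosses the y-axis at the gridline y = 0; it crosses the z-axis at the gridline z = 0; it meets the x-axis at x = 0 (among the integer gridlines).
Finally, solving for integer coefficients yields p as stated.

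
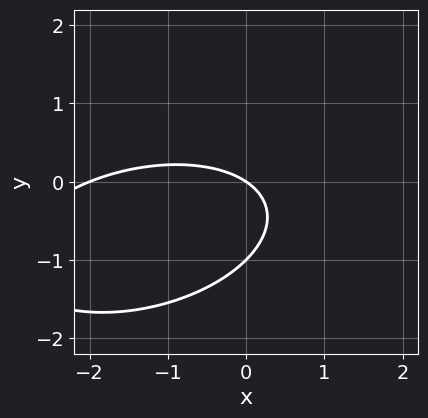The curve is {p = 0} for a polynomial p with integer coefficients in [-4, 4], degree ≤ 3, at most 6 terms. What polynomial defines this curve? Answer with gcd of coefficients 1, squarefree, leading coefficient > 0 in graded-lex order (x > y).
(a) deg p = 2.
(b) Observable constraints: among the integer gridlines, it crosses the y-axis at y ∈ {-1, 0}; the x-axis gridline crossings are at x ∈ {-2, 0}.
(c) Matching integer coefficients to the picture gives p.

x^2 - x*y + 3*y^2 + 2*x + 3*y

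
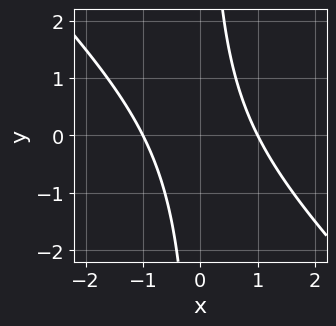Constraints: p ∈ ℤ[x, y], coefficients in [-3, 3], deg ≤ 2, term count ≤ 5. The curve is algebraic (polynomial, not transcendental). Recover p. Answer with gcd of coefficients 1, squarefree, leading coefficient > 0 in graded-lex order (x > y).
x^2 + x*y - 1

First, deg p = 2.
Then, reading off the gridlines: no y-intercept at any integer in the box; among the integer gridlines, it crosses the x-axis at x ∈ {-1, 1}.
Finally, matching integer coefficients to the picture gives p.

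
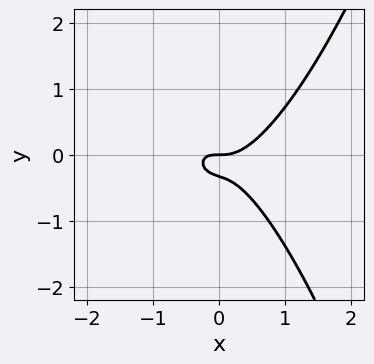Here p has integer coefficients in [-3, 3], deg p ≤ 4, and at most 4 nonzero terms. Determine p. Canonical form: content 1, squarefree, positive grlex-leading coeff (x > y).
3*x^3 - x*y - 3*y^2 - y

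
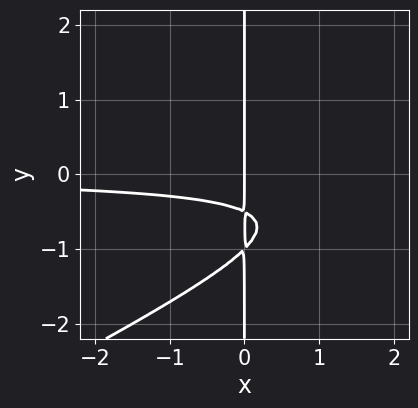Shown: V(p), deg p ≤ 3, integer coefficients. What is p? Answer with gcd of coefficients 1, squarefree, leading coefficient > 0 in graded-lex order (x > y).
First, the degree is 3 — no degree-2 curve has this shape.
Then, against the integer gridlines: it meets the x-axis at x = 0 (among the integer gridlines); the visible y-axis segment lies entirely on the curve.
Finally, together with the visible shape, these determine p as stated.

x^2*y - 2*x*y^2 - 3*x*y - x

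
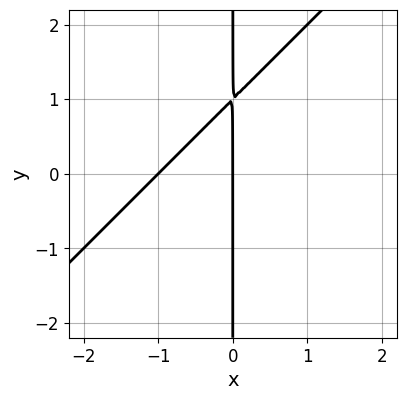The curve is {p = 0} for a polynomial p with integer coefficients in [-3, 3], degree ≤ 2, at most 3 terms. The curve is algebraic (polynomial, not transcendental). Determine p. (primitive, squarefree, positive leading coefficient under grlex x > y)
The degree is 2 — the shape is more complex than any degree-1 curve.
Reading off the gridlines: the visible y-axis segment lies entirely on the curve; the x-axis gridline crossings are at x ∈ {-1, 0}.
Fitting integer coefficients to these (and the overall shape) gives p.

x^2 - x*y + x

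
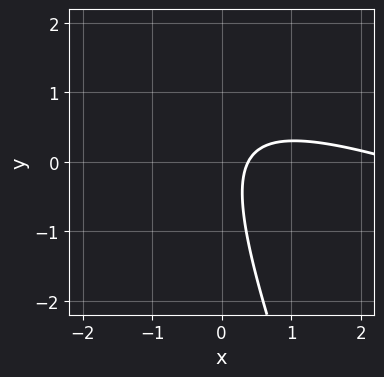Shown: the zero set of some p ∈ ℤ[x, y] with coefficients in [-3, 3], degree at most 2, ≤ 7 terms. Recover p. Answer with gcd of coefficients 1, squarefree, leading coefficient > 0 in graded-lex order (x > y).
x^2 + 3*x*y + y^2 - 3*x + 1

(a) Degree: the shape is more complex than any degree-1 curve, so deg p = 2.
(b) Against the integer gridlines: the curve avoids every integer y-axis point in the box.
(c) Putting this together gives p.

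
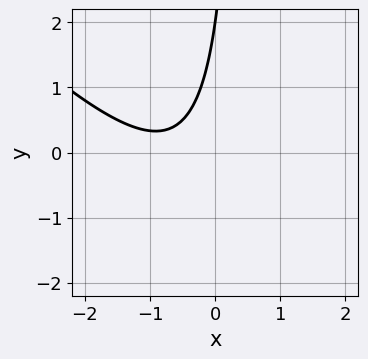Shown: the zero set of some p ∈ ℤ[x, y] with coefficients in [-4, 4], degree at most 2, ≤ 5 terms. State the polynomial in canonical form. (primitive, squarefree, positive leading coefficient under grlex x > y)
2*x^2 + 2*x*y + 3*x - y + 2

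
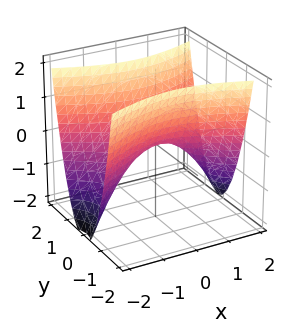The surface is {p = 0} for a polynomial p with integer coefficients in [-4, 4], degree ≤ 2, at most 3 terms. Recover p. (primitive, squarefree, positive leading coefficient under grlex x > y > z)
x^2 - 3*y^2 + 2*z

deg p = 2. A hyperbolic paraboloid; a quadric.
Symmetries: it's symmetric under y → −y, forcing even powers of y; it's symmetric under x → −x, forcing even powers of x.
Against the integer gridlines: it meets the y-axis at y = 0 (among the integer gridlines); one x-axis crossing is at x = 0.
Putting this together gives p.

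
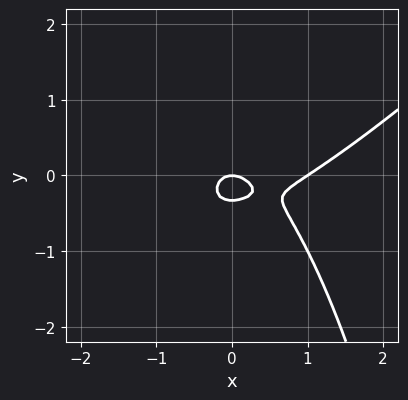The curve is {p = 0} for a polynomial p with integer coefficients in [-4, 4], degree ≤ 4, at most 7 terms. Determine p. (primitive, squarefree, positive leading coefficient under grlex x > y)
(a) Degree: no degree-2 curve has this shape, so deg p = 3.
(b) Reading off the gridlines: it meets the y-axis at y = 0 (among the integer gridlines); the x-axis gridline crossings are at x ∈ {0, 1}.
(c) Assembling these constraints gives the stated polynomial.

2*x^3 - 2*x^2*y - 2*x^2 - 3*y^2 - y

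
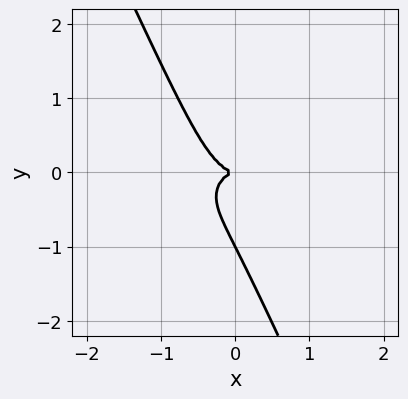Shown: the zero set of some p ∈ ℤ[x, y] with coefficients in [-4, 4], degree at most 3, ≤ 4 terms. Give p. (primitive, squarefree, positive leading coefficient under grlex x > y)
x^3 + 2*x*y^2 + y^3 + y^2

First, the degree is 3 — the shape is more complex than any degree-2 curve.
Next, reading off the gridlines: among the integer gridlines, it crosses the y-axis at y ∈ {-1, 0}; it meets the x-axis at x = 0 (among the integer gridlines).
Finally, assembling these constraints gives the stated polynomial.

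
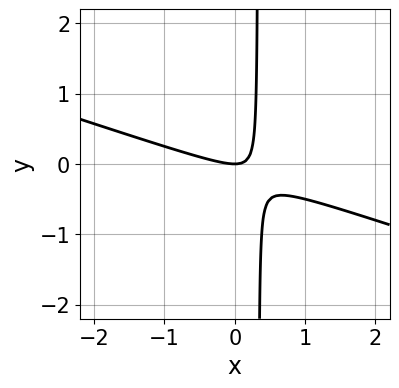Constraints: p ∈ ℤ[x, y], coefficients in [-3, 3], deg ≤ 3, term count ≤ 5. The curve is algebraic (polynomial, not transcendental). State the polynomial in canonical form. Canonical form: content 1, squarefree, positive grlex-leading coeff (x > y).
x^2 + 3*x*y - y

(a) deg p = 2. The shape is more complex than any degree-1 curve.
(b) Checking where it meets the axes: it crosses the x-axis at the gridline x = 0; one y-axis crossing is at y = 0.
(c) Putting this together gives p.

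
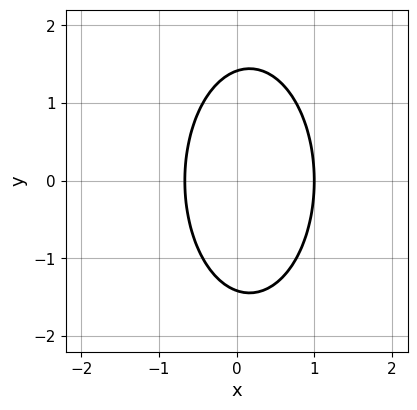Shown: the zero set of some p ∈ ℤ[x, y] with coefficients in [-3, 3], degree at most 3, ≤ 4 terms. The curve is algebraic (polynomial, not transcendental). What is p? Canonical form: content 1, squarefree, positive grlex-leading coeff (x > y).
3*x^2 + y^2 - x - 2

1. Degree: a generic line meets the curve in up to 2 points, so deg p = 2.
2. Symmetries: the y ↦ −y reflection is a symmetry, so y appears only in even powers.
3. Observable constraints: it meets the x-axis at x = 1 (among the integer gridlines).
4. Fitting integer coefficients to these (and the overall shape) gives p.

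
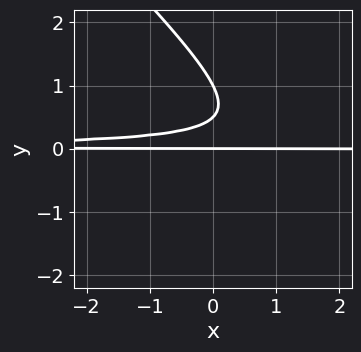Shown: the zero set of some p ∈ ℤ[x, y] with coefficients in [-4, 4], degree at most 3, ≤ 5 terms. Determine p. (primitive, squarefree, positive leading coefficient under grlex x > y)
2*x*y^2 + 2*y^3 - 3*y^2 + y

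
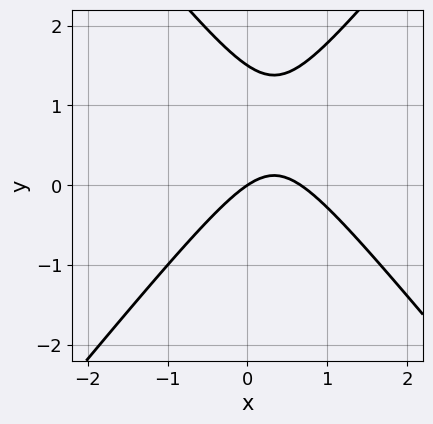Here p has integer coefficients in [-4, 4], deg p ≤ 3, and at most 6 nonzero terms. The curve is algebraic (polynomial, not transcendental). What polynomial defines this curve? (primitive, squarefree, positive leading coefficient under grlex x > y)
1. Degree: the shape is more complex than any degree-1 curve, so deg p = 2.
2. Observable constraints: one x-axis crossing is at x = 0; it meets the y-axis at y = 0 (among the integer gridlines).
3. Together with the visible shape, these determine p as stated.

3*x^2 - 2*y^2 - 2*x + 3*y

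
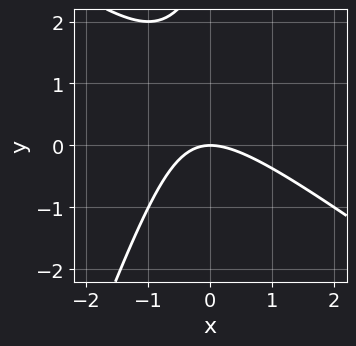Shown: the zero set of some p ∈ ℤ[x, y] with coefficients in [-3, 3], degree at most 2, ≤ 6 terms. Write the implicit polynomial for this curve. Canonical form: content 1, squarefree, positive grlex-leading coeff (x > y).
2*x^2 + 2*x*y - y^2 + 3*y

1. The degree is 2 — no degree-1 curve has this shape.
2. Observable constraints: it crosses the x-axis at the gridline x = 0; one y-axis crossing is at y = 0.
3. Solving for integer coefficients yields p as stated.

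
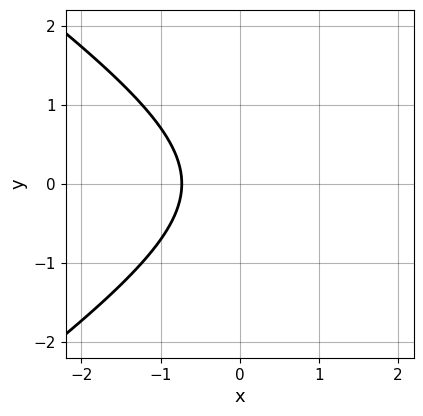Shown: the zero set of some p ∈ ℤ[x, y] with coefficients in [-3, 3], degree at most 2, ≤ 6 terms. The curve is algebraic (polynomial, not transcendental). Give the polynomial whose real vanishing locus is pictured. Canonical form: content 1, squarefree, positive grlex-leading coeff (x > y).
x^2 - 2*y^2 - 2*x - 2

deg p = 2.
Symmetries: it's symmetric under y → −y, forcing even powers of y.
Observable constraints: it misses every integer gridline on the y-axis.
Assembling these constraints gives the stated polynomial.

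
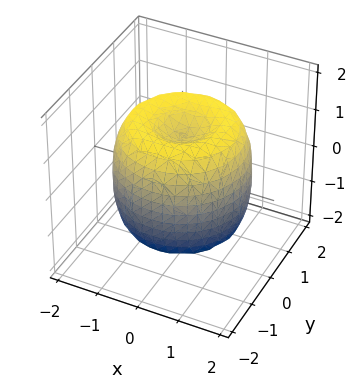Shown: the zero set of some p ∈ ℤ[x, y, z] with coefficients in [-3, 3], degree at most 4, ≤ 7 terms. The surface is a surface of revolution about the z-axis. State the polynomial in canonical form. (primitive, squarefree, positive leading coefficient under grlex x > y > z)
(a) Degree: a generic line meets the surface in up to 4 points, so deg p = 4.
(b) Symmetries: rotational symmetry about the z-axis ⇒ p depends on x, y only through x² + y².
(c) Reading off the gridlines: the z-axis gridline crossings are at z ∈ {-1, 1}; a circular section at z = 0 has radius between 1 and 2.
(d) Solving for integer coefficients yields p as stated.

x^4 + 2*x^2*y^2 + y^4 - 2*x^2 - 2*y^2 + z^2 - 1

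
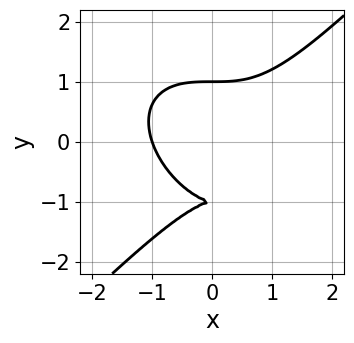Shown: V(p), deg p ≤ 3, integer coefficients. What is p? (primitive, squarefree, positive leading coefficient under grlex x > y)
(a) The degree is 3 — the shape is more complex than any degree-2 curve.
(b) From the axis intercepts and sections: it meets the x-axis at x = -1 (among the integer gridlines); the y-axis gridline crossings are at y ∈ {-1, 1}.
(c) Matching integer coefficients to the picture gives p.

x^3 - y^3 - y^2 + y + 1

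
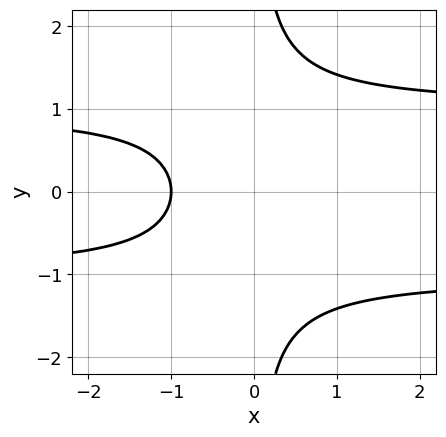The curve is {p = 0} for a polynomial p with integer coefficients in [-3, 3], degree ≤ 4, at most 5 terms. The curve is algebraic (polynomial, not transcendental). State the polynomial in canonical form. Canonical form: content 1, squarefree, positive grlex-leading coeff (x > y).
x*y^2 - x - 1

First, degree: a generic line meets the curve in up to 3 points, so deg p = 3.
Then, symmetries: mirror symmetry y ↦ −y ⇒ only even powers of y.
Next, against the integer gridlines: one x-axis crossing is at x = -1; the curve avoids every integer y-axis point in the box.
Finally, putting this together gives p.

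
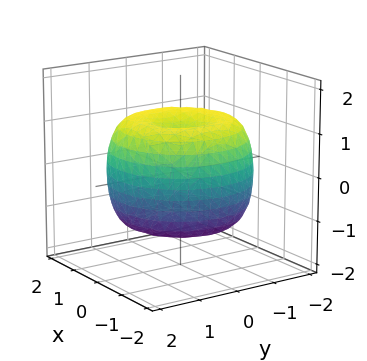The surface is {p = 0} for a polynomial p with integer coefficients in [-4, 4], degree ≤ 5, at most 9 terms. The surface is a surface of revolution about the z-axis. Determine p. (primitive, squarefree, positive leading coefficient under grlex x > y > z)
First, degree: the shape is more complex than any degree-3 surface, so deg p = 4.
Next, symmetry: the surface is invariant under rotation about z: p = q(x² + y², z).
Then, against the integer gridlines: among the integer gridlines, it crosses the z-axis at z ∈ {-1, 1}; a circular section at z = 0 has radius between 1 and 2.
Finally, assembling these constraints gives the stated polynomial.

x^4 + 2*x^2*y^2 + y^4 - 2*x^2 - 2*y^2 + 2*z^2 - 2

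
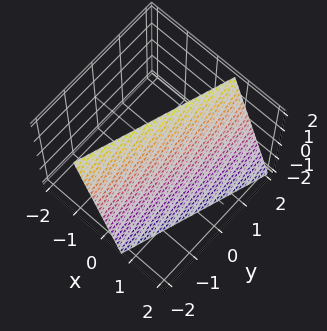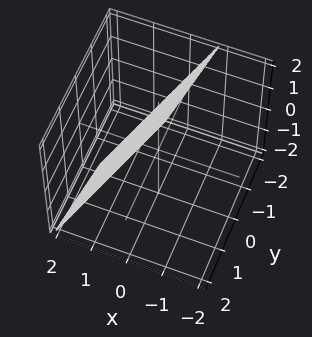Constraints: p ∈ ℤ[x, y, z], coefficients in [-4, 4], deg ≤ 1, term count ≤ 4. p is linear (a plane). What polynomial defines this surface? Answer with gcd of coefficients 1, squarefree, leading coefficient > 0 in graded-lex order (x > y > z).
First, degree: every cross-section is a straight line — this is a plane, so deg p = 1.
Next, from the axis intercepts and sections: one y-axis crossing is at y = -2; it meets the z-axis at z = 2 (among the integer gridlines).
Finally, fitting integer coefficients to these (and the overall shape) gives p.

3*x - y + z - 2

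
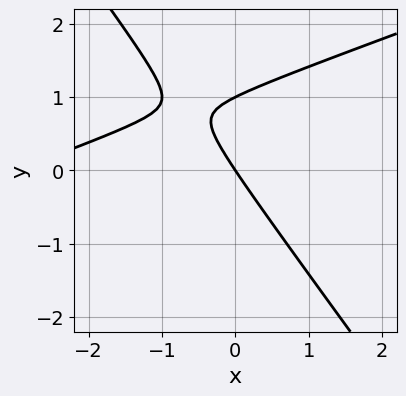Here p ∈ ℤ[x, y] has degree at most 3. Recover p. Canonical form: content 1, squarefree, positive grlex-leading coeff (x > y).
Degree: the shape is more complex than any degree-1 curve, so deg p = 2.
From the axis intercepts and sections: among the integer gridlines, it crosses the y-axis at y ∈ {0, 1}; it crosses the x-axis at the gridline x = 0.
Solving for integer coefficients yields p as stated.

x^2 - 2*x*y - 2*y^2 + 3*x + 2*y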